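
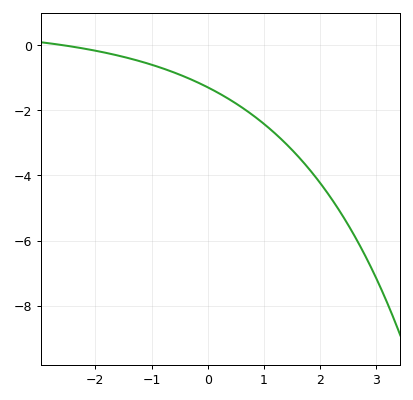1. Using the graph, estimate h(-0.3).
-1.06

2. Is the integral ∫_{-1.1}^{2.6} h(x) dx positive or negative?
negative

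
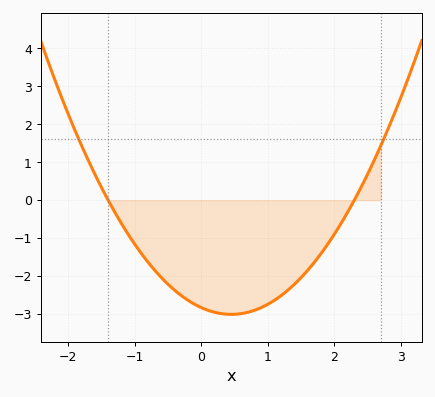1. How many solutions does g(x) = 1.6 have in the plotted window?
2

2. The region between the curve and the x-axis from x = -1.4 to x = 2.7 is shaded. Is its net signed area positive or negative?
negative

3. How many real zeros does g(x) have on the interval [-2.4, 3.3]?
2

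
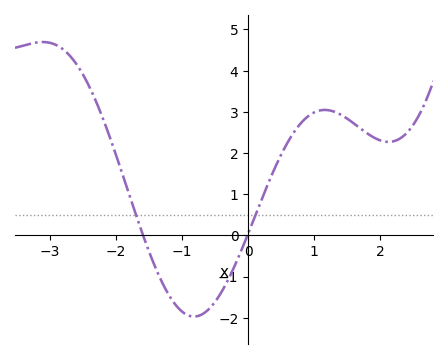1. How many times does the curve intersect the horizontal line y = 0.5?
2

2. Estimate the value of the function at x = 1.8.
2.5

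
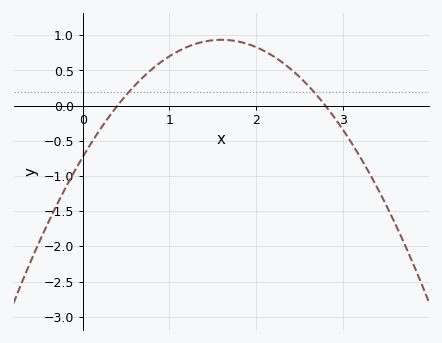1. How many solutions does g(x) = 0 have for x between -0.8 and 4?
2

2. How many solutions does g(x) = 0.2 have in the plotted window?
2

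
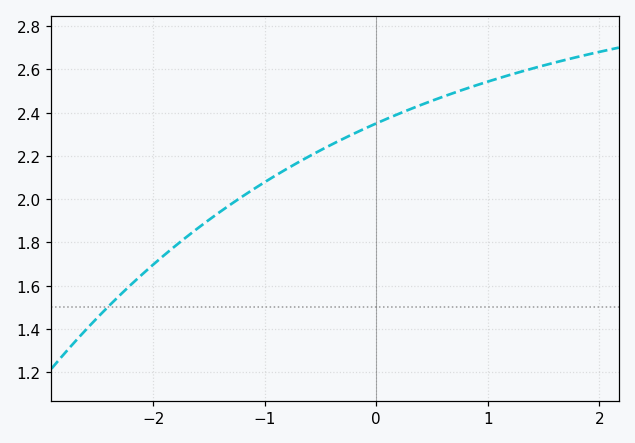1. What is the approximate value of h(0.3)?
2.41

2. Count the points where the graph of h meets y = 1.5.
1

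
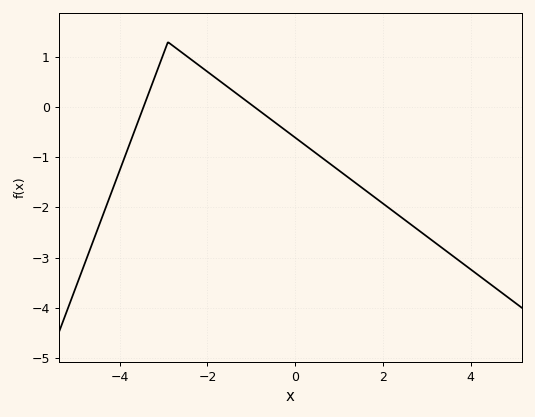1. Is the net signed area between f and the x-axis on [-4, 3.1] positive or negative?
negative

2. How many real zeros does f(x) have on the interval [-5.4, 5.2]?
2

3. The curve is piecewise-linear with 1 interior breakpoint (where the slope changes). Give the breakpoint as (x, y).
(-2.9, 1.3)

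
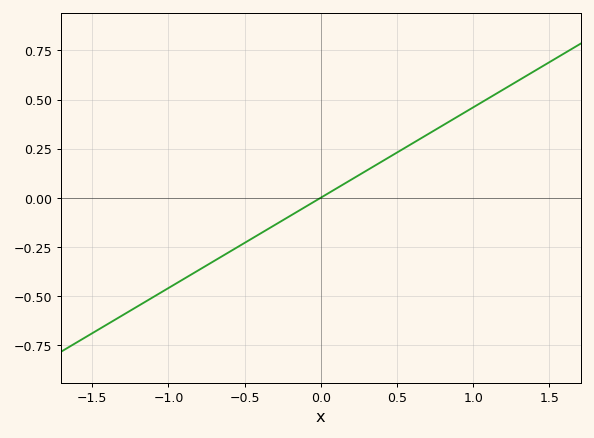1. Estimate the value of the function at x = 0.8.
0.36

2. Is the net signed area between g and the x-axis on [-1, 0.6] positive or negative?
negative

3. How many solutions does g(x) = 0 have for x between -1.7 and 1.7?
1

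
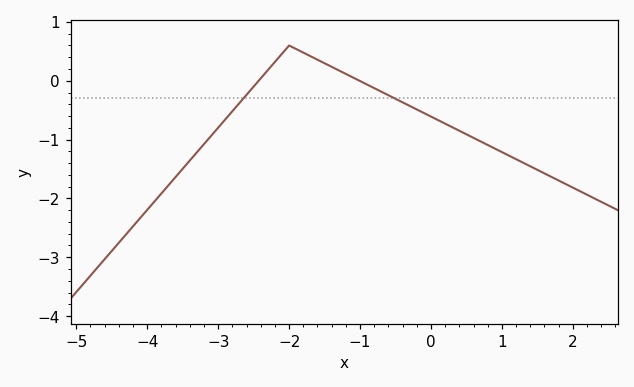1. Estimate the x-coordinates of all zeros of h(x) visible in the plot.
-2.4, -1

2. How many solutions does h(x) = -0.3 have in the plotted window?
2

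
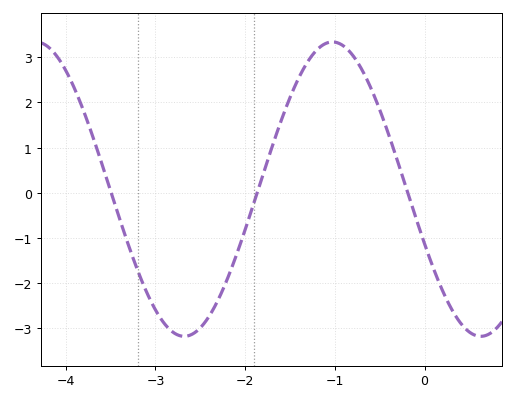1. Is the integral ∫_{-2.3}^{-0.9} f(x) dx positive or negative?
positive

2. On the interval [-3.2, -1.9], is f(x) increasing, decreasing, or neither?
neither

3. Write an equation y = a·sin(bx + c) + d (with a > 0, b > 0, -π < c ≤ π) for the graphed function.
y = 3.26sin(1.9x - 2.8) + 0.08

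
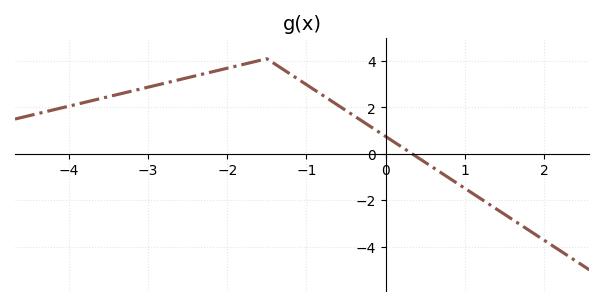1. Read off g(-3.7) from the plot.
2.4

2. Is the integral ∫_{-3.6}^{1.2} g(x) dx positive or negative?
positive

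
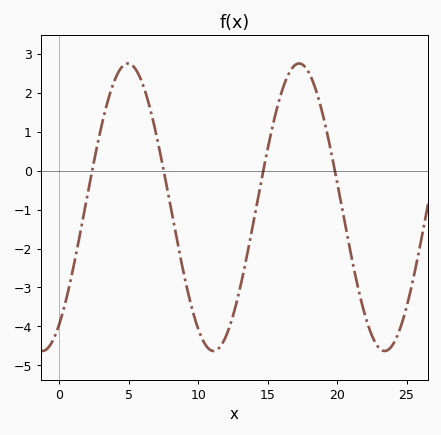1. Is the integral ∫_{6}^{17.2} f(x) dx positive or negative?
negative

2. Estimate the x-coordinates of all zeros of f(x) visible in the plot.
2.5, 7.5, 14.5, 20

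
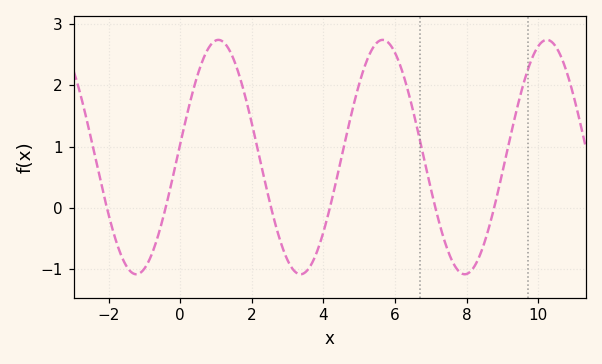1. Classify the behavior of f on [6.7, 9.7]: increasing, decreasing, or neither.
neither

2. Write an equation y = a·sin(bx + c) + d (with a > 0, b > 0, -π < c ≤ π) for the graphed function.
y = 1.91sin(1.4x + 0.11) + 0.83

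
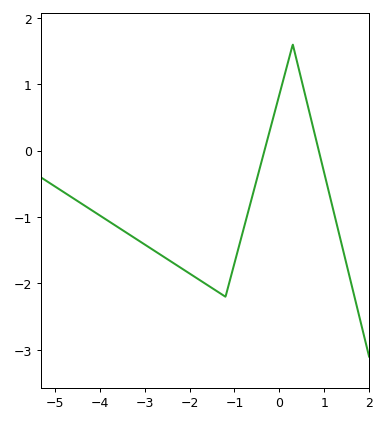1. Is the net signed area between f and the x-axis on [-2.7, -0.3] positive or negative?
negative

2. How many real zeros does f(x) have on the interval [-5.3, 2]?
2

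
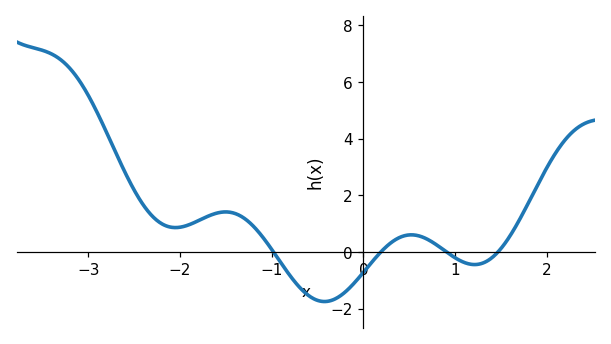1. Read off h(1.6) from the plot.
0.579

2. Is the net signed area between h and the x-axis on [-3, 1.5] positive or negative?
positive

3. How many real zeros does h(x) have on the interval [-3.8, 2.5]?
4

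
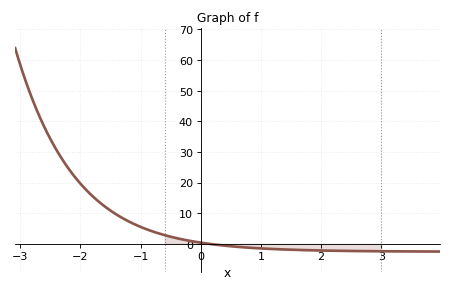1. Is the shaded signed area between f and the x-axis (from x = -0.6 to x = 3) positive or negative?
negative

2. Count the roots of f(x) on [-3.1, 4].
1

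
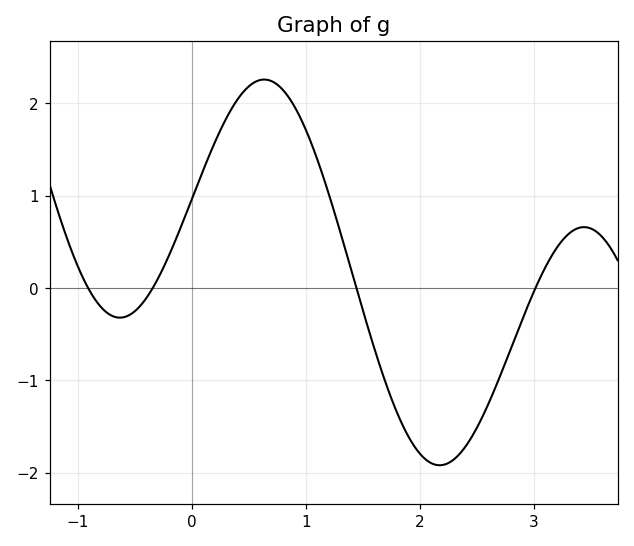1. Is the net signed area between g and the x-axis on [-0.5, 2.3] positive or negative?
positive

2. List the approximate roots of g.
-0.911, -0.345, 1.44, 3.01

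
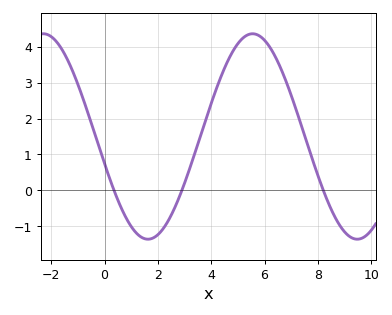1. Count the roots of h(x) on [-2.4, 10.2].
3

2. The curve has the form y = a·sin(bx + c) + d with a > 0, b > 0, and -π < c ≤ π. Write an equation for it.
y = 2.86sin(0.8x - 2.87) + 1.5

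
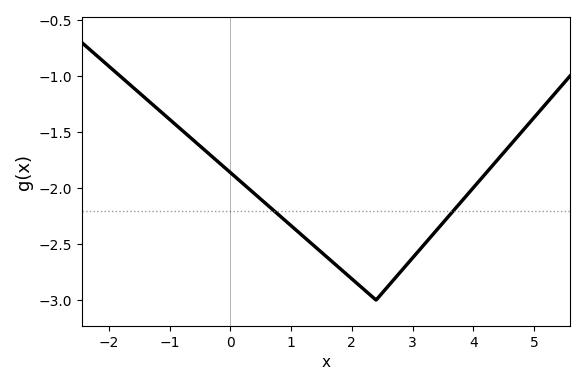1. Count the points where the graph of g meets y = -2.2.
2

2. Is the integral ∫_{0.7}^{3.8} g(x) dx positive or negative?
negative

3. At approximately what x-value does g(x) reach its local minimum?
2.4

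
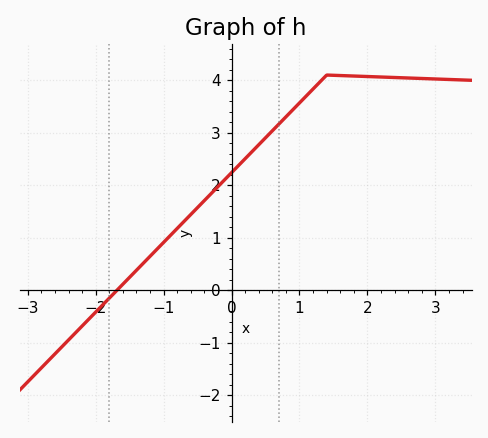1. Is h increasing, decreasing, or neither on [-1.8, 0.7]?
increasing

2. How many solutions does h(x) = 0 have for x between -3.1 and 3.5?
1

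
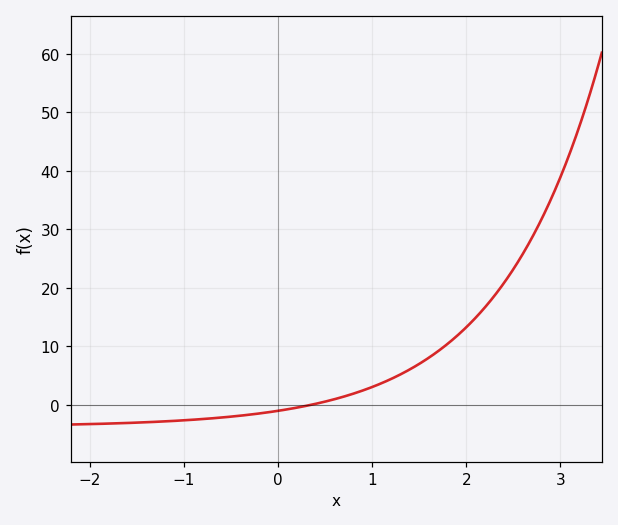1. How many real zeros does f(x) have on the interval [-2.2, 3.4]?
1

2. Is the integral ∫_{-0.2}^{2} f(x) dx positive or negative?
positive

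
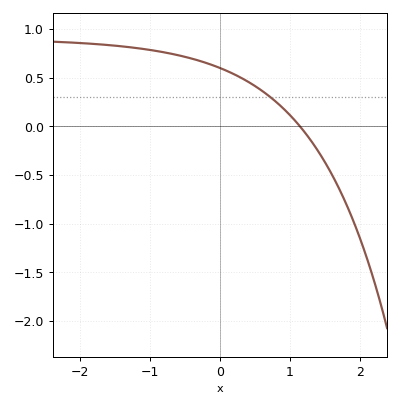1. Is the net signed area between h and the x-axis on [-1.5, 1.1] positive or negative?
positive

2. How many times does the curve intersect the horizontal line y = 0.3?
1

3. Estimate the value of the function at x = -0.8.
0.761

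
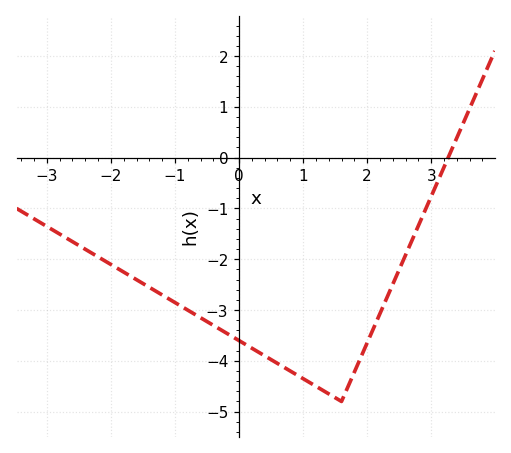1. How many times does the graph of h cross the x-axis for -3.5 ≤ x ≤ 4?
1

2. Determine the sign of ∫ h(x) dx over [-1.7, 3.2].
negative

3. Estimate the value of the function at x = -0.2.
-3.5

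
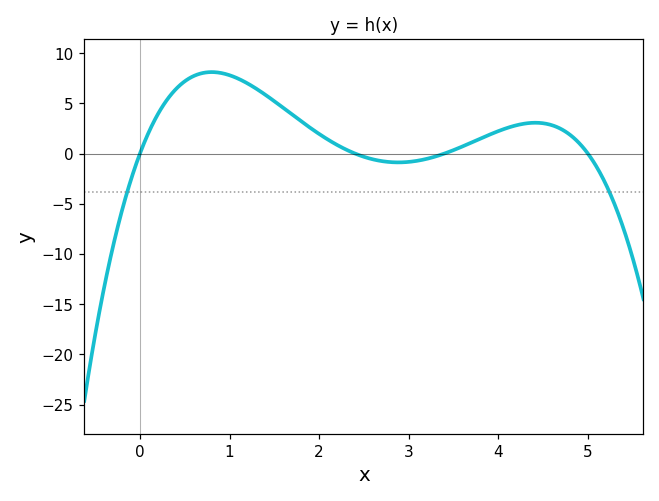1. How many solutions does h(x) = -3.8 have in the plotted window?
2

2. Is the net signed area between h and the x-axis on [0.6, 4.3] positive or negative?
positive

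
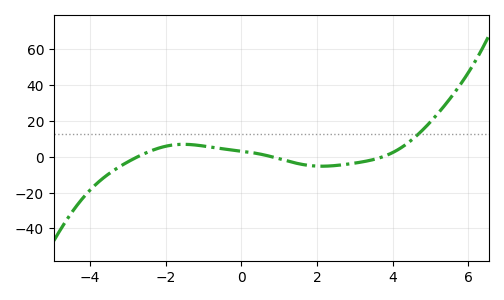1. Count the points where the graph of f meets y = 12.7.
1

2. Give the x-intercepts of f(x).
-2.8, 0.8, 3.8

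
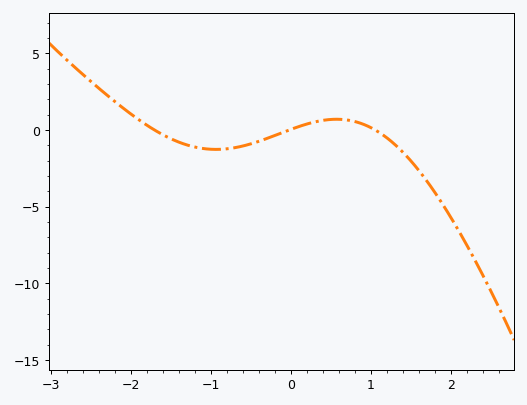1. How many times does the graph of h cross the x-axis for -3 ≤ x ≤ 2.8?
3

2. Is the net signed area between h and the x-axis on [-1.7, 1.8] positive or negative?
negative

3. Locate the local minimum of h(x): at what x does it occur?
-0.9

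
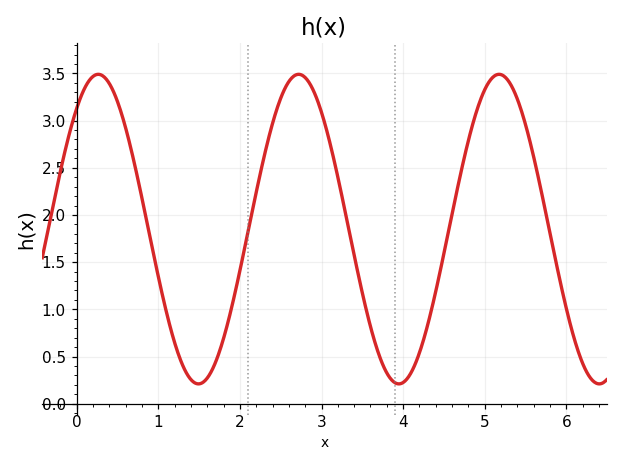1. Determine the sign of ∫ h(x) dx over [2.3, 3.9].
positive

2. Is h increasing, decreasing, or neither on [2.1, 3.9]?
neither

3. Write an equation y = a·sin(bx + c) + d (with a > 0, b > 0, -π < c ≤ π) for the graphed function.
y = 1.64sin(2.56x + 0.89) + 1.85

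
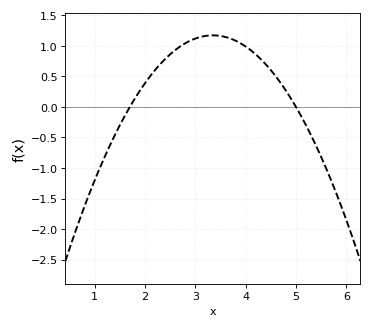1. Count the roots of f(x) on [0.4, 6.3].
2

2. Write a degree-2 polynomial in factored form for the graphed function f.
y = -0.43(x - 1.7)(x - 5)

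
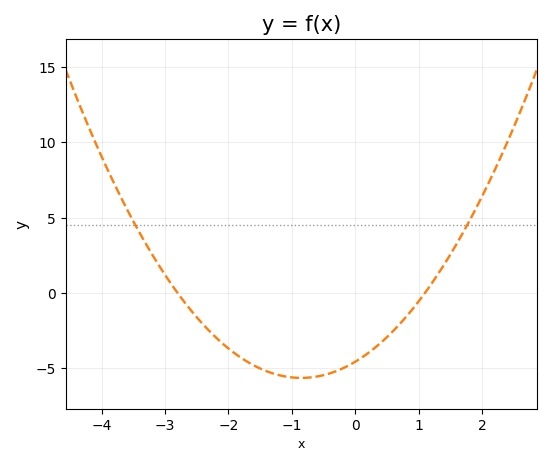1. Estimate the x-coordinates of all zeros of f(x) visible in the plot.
-2.8, 1.1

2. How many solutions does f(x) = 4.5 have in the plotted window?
2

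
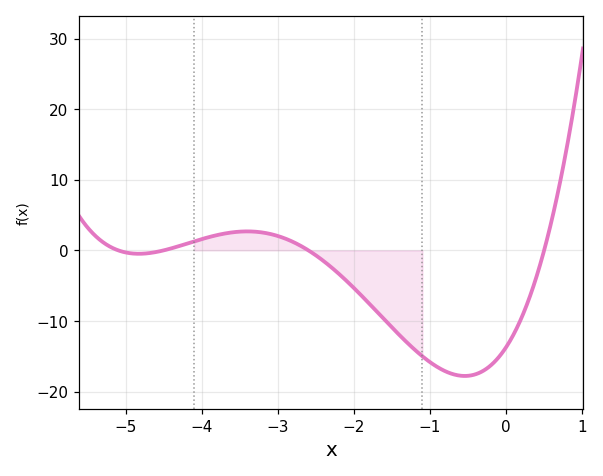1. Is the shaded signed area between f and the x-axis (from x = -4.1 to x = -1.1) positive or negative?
negative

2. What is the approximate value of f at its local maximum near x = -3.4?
2.68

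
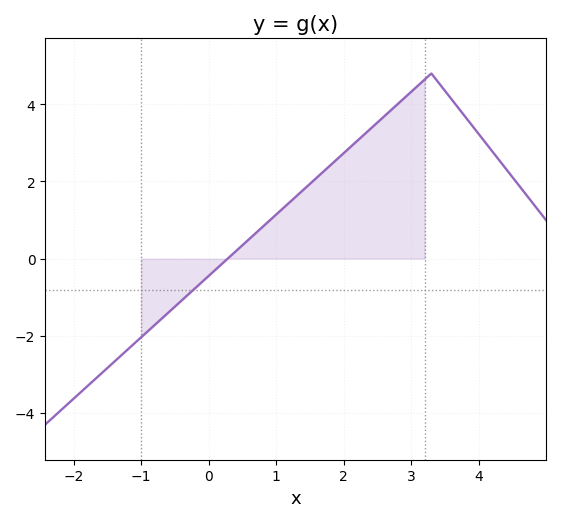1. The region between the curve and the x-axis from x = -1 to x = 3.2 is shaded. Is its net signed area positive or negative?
positive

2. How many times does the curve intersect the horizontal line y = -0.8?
1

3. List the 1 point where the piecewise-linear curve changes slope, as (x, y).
(3.3, 4.8)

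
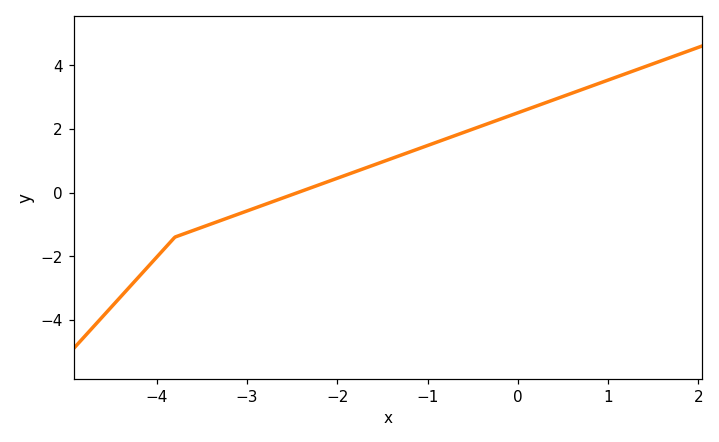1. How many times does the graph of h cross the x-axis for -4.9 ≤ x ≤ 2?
1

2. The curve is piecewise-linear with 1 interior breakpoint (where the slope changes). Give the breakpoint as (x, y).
(-3.8, -1.4)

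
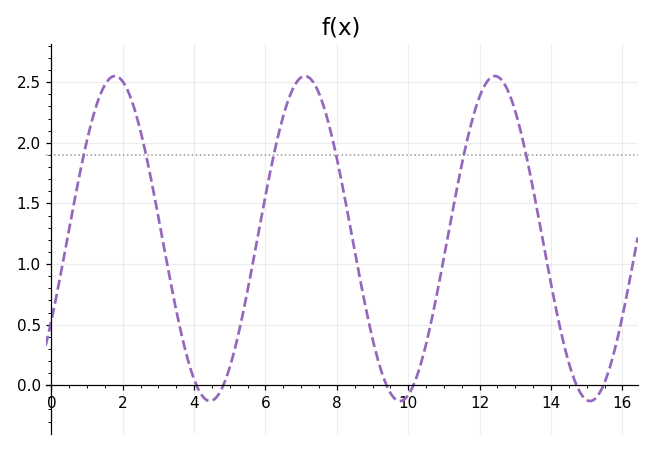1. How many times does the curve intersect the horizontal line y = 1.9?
6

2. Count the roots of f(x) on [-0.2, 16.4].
6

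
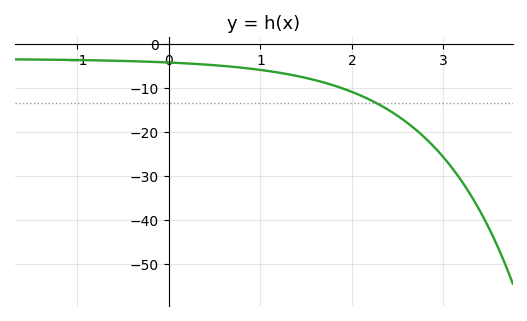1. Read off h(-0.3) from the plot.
-3.99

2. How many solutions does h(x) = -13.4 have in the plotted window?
1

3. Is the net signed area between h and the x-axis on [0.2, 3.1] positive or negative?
negative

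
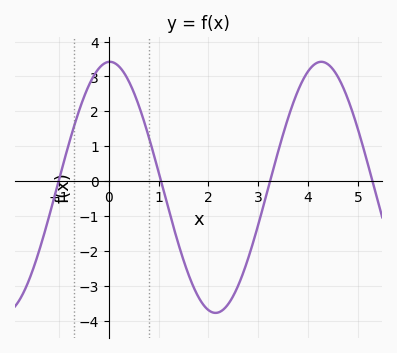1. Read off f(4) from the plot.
3.1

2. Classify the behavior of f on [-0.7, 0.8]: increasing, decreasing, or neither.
neither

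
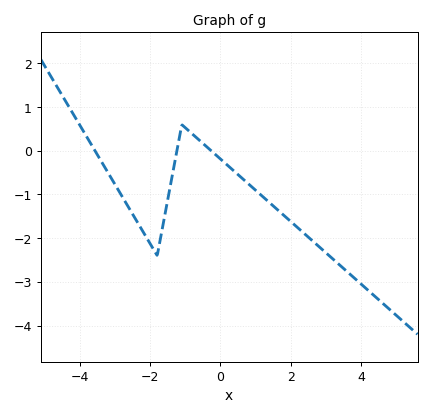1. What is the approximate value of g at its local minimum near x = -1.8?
-2.4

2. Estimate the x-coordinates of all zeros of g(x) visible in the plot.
-3.6, -1.2, -0.2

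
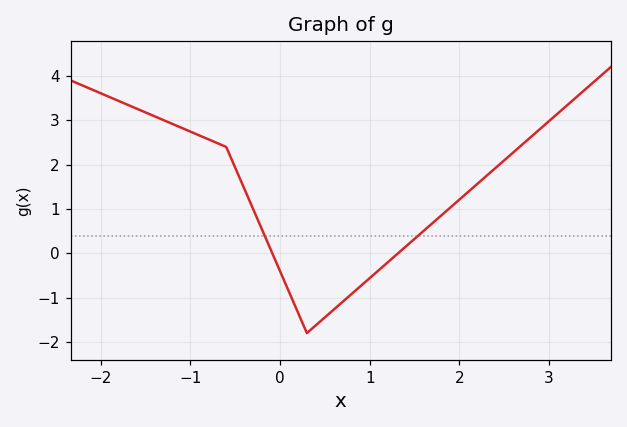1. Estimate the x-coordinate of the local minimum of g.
0.301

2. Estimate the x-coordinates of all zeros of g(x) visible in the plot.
-0.086, 1.32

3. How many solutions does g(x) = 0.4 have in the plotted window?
2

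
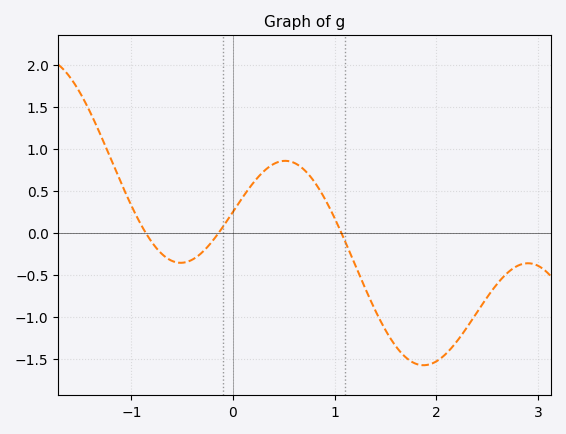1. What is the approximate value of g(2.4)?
-0.95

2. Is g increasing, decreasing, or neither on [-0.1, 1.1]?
neither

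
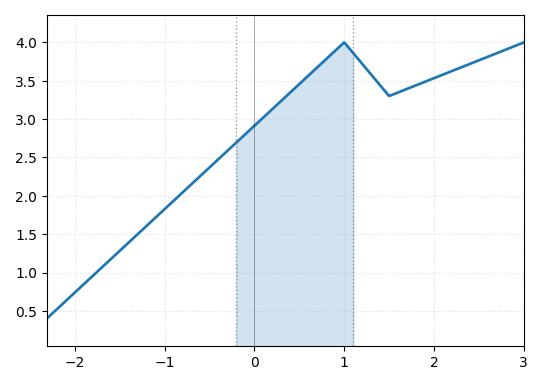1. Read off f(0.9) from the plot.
3.89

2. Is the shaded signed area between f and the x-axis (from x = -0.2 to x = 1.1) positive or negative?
positive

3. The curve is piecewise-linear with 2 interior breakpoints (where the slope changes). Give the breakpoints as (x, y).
(1, 4); (1.5, 3.3)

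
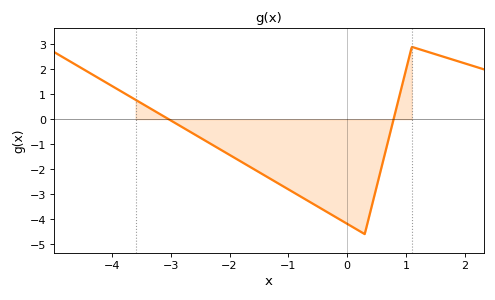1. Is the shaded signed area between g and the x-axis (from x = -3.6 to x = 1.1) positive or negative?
negative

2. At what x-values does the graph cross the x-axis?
-3, 0.8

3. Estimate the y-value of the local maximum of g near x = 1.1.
2.9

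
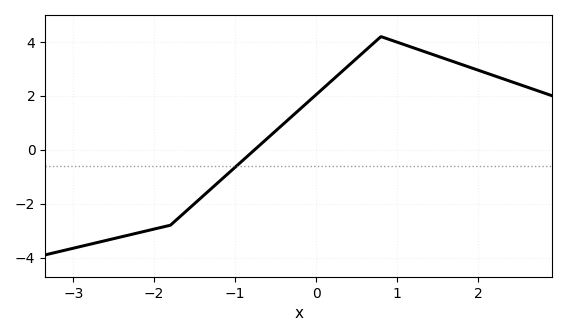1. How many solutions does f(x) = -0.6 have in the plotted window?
1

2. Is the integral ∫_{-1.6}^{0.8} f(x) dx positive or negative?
positive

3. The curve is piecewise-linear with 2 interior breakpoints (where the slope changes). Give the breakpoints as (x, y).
(-1.8, -2.8); (0.8, 4.2)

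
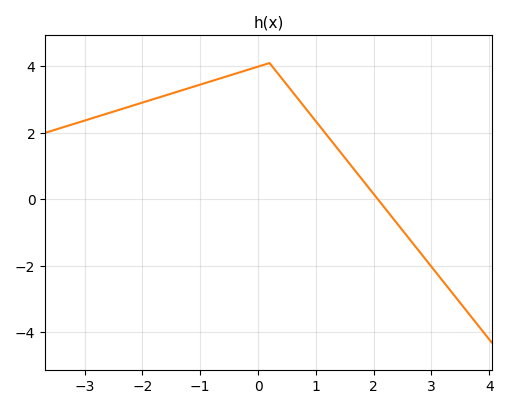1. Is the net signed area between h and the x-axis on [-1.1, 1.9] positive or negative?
positive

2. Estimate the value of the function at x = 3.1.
-2.24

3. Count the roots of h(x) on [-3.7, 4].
1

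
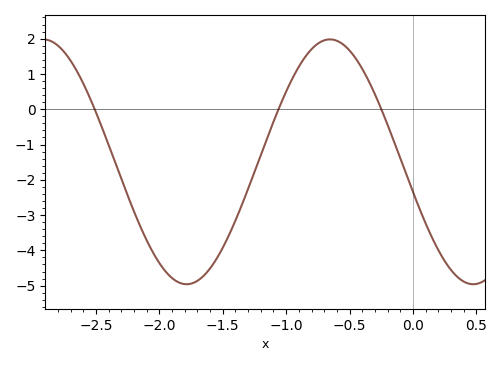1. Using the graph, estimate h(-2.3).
-2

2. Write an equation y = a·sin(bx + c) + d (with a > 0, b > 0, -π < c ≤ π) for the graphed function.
y = 3.47sin(2.8x - 2.9) - 1.49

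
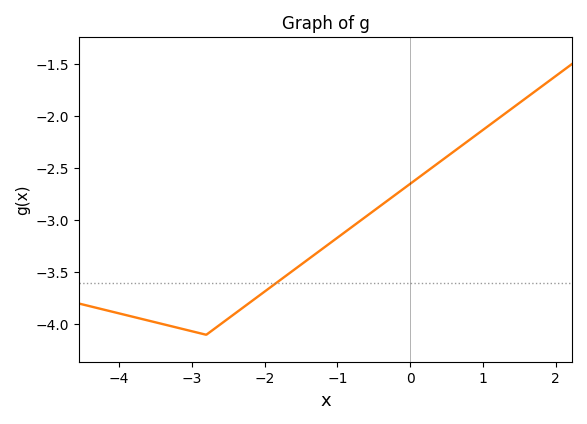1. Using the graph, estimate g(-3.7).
-3.95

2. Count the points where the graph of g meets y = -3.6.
1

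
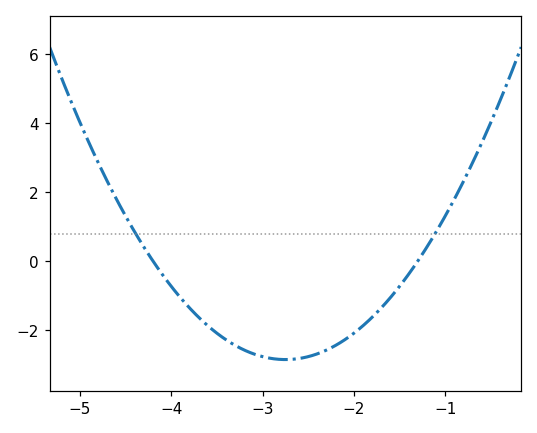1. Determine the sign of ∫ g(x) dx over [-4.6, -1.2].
negative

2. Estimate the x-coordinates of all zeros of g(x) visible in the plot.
-4.2, -1.3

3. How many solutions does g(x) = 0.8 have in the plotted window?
2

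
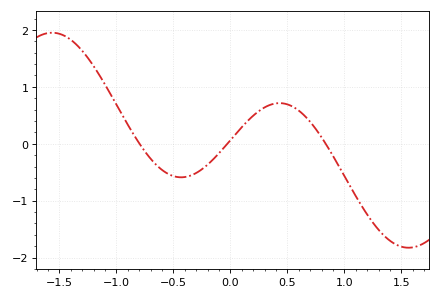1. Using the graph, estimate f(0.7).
0.385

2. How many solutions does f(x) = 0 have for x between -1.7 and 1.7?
3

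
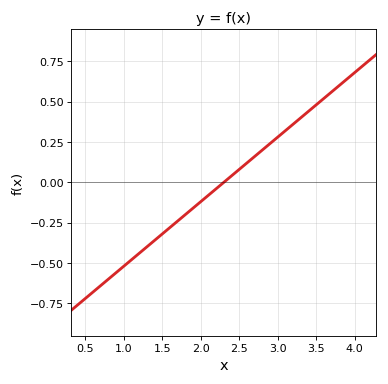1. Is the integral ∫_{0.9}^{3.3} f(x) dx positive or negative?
negative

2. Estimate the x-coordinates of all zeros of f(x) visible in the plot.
2.3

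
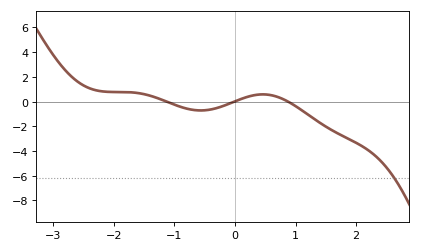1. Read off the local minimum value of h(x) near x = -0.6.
-0.718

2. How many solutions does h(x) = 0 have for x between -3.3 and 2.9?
3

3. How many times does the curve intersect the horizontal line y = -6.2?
1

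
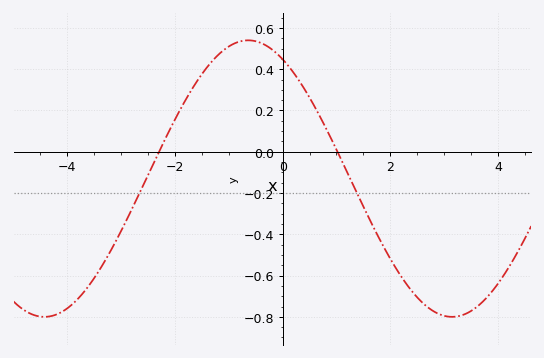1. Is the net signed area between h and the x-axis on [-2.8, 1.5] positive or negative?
positive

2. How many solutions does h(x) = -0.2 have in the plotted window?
2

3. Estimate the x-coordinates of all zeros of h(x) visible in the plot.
-2.2, 1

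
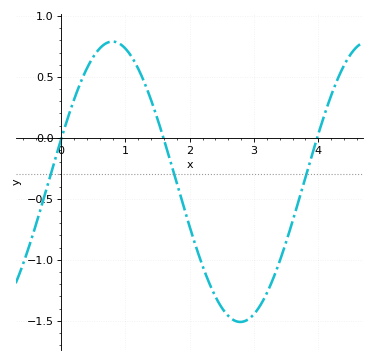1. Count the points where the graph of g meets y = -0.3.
3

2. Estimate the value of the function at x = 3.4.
-1.01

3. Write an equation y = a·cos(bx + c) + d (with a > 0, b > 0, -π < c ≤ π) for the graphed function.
y = 1.15cos(1.58x - 1.26) - 0.36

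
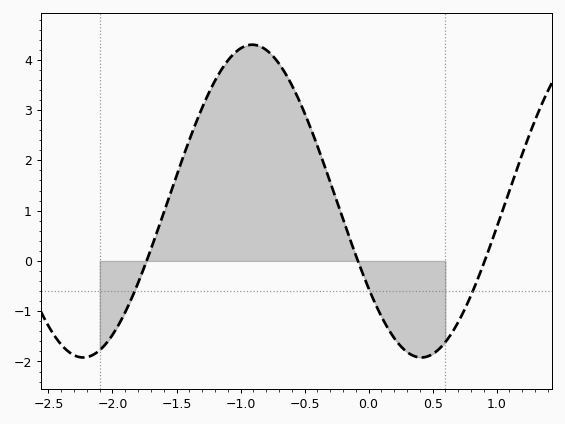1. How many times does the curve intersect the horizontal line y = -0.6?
3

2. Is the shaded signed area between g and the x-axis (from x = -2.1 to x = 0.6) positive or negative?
positive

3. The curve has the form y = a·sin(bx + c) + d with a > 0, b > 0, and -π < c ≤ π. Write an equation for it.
y = 3.11sin(2.4x - 2.5) + 1.19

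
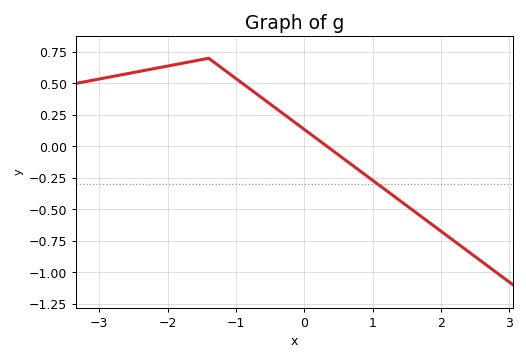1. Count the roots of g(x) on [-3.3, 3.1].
1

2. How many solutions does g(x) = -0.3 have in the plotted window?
1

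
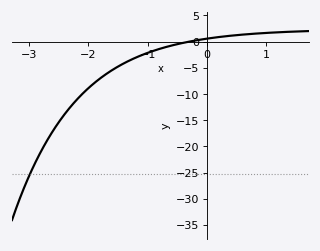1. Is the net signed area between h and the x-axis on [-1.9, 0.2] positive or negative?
negative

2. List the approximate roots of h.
-0.293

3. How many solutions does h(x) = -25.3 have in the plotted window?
1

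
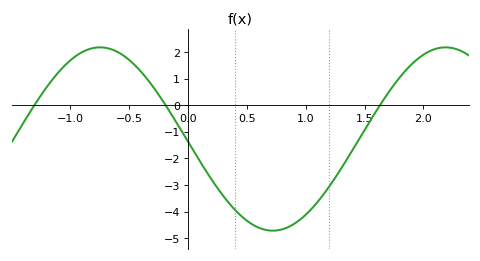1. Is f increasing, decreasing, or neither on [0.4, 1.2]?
neither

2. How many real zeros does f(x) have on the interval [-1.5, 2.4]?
3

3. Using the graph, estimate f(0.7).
-4.71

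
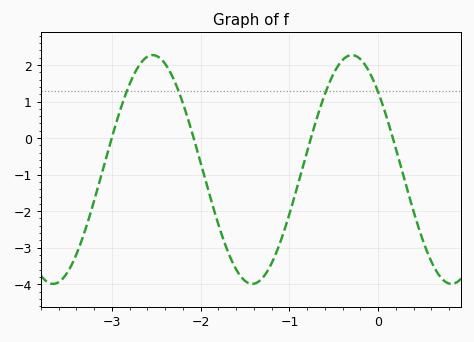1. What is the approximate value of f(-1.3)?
-3.8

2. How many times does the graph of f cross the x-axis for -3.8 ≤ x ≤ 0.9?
4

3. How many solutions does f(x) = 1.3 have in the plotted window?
4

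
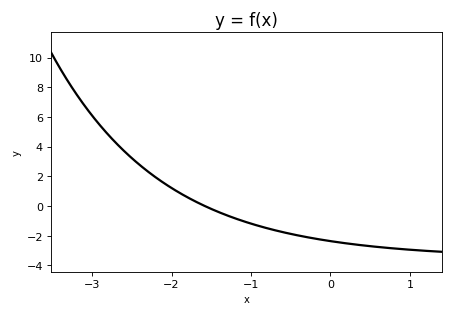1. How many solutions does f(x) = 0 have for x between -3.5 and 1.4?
1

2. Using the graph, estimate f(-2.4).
2.77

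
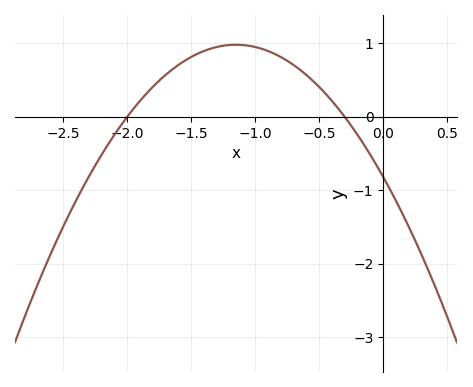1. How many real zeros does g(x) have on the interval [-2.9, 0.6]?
2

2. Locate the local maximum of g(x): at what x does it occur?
-1.15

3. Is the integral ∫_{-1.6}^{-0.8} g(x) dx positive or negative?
positive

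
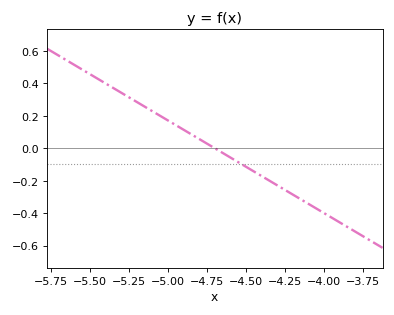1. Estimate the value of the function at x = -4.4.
-0.171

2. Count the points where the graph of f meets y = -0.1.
1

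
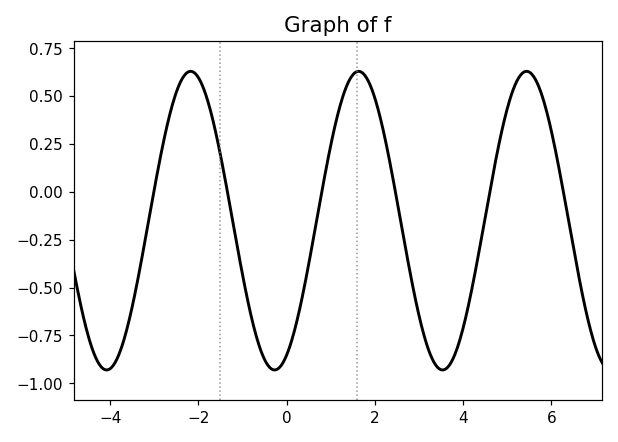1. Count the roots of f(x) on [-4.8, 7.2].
6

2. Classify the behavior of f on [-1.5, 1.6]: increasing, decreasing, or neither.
neither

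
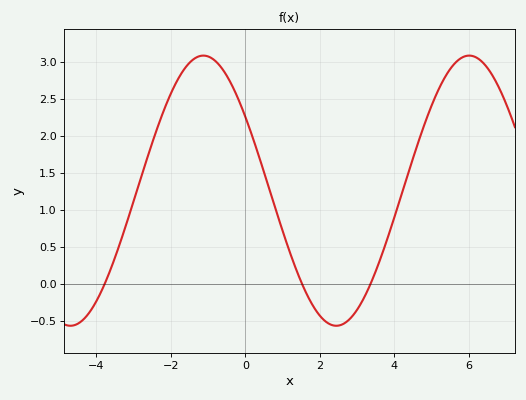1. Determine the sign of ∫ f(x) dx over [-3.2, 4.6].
positive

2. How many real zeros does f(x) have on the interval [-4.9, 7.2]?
3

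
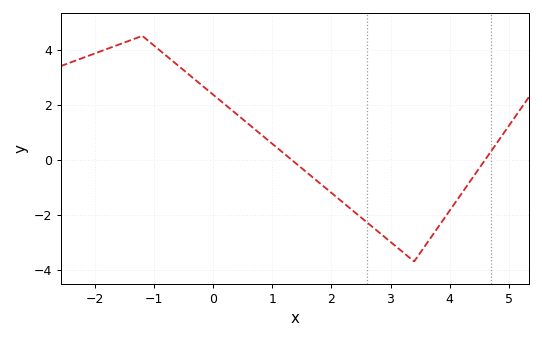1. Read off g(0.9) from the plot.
0.8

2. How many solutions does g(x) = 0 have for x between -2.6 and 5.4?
2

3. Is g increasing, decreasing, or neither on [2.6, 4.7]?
neither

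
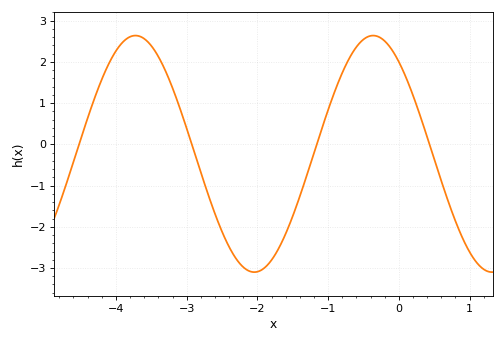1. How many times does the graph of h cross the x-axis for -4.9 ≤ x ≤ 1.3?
4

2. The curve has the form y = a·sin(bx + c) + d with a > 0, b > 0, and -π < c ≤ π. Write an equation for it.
y = 2.87sin(1.87x + 2.25) - 0.23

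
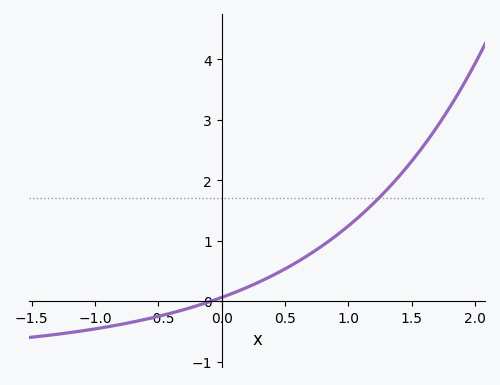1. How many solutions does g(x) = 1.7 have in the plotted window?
1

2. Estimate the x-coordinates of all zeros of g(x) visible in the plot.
-0.081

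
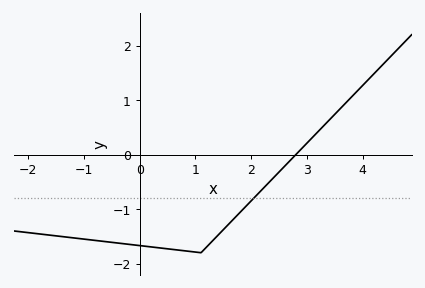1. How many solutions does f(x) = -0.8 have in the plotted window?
1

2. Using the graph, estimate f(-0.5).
-1.61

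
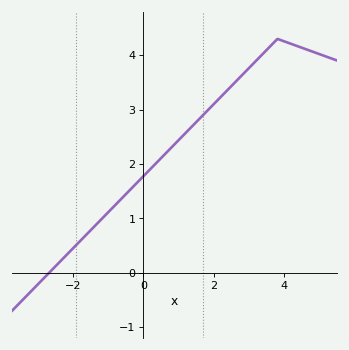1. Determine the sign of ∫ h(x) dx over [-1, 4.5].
positive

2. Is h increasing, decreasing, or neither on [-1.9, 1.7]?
increasing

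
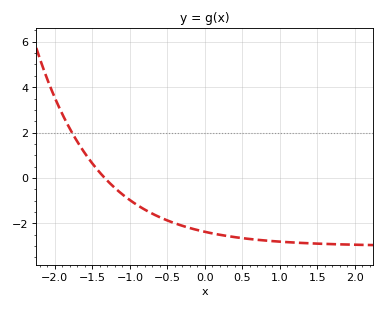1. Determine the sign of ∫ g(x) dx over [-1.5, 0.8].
negative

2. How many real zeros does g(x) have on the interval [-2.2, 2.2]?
1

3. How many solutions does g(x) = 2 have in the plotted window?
1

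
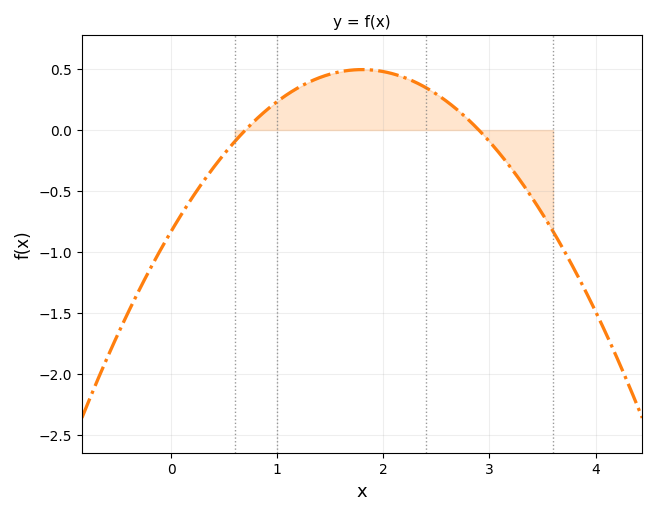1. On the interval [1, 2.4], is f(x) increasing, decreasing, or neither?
neither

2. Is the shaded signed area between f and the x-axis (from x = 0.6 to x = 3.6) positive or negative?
positive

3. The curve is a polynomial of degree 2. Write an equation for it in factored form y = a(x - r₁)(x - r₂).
y = -0.41(x - 0.7)(x - 2.9)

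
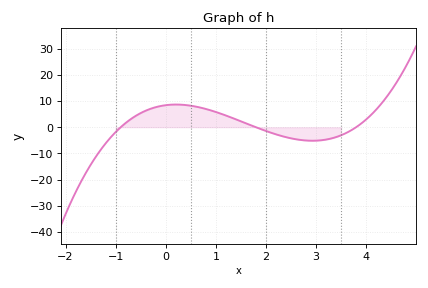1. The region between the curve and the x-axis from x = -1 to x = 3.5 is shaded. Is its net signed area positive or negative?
positive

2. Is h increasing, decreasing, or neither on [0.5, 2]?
decreasing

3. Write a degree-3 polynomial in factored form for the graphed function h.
y = 1.37(x + 0.9)(x - 1.8)(x - 3.8)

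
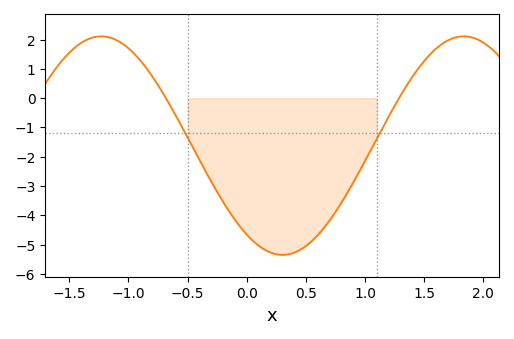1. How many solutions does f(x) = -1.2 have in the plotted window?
2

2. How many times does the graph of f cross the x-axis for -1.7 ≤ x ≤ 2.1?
2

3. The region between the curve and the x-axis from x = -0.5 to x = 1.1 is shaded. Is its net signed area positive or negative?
negative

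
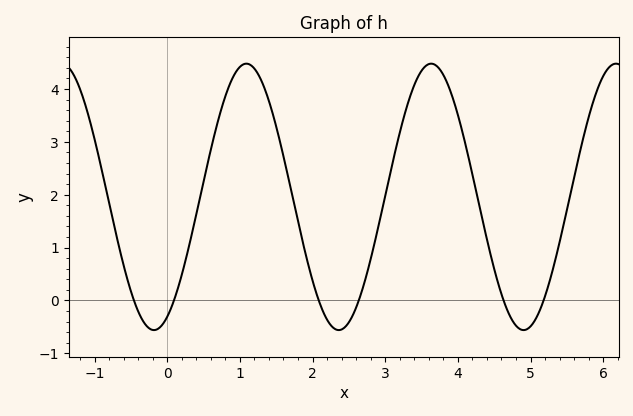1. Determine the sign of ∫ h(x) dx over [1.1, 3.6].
positive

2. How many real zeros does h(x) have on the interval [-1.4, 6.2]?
6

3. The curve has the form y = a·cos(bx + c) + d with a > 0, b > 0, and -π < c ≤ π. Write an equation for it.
y = 2.52cos(2.5x - 2.7) + 1.96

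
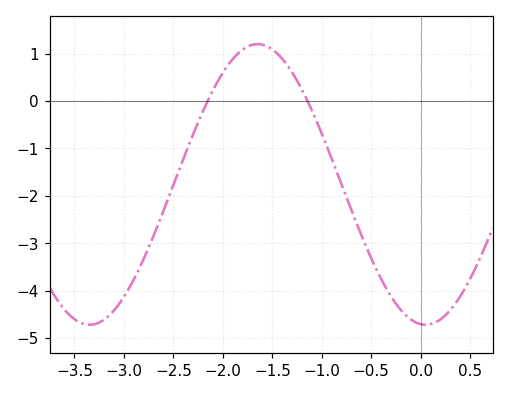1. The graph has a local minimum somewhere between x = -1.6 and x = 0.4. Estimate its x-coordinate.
0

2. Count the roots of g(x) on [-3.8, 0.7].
2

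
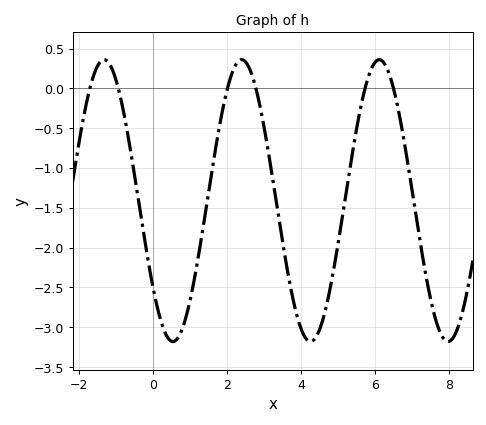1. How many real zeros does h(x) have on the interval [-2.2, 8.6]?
6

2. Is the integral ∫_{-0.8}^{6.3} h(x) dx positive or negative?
negative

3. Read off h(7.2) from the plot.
-1.9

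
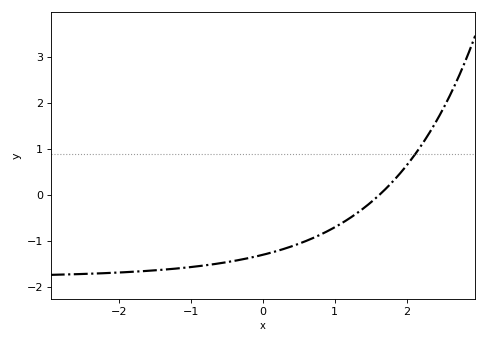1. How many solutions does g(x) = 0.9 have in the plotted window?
1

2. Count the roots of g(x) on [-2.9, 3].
1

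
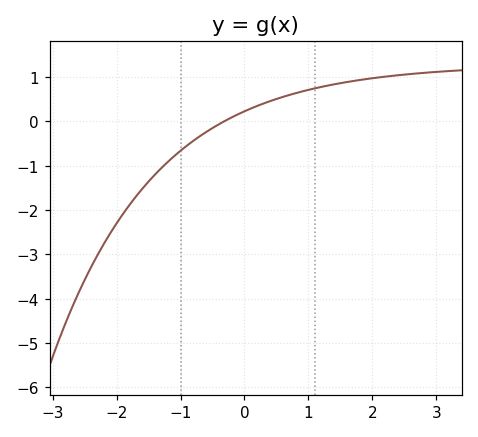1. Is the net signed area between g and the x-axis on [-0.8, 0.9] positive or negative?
positive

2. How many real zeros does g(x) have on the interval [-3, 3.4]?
1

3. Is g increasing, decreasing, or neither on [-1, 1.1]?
increasing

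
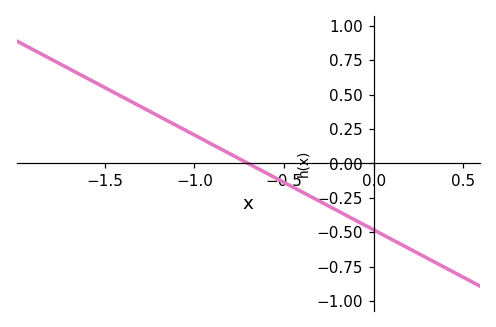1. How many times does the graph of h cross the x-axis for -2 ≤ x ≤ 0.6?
1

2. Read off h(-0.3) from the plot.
-0.276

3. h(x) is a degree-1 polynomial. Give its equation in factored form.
y = -0.69(x + 0.7)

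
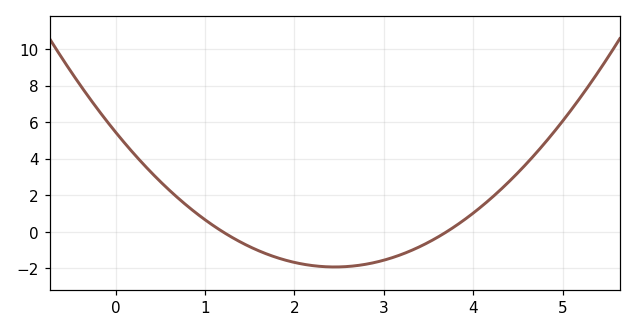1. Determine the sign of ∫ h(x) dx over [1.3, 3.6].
negative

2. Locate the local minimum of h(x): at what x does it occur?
2.45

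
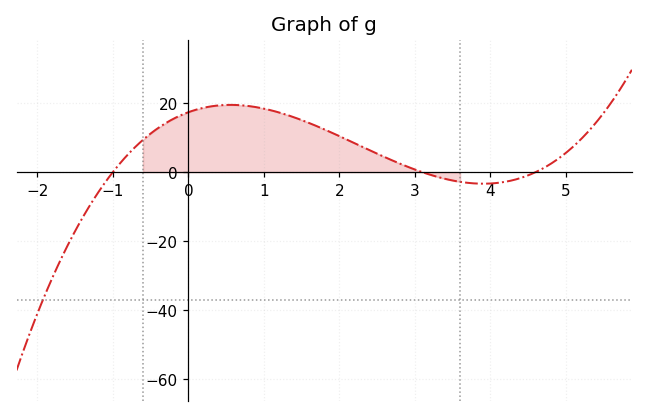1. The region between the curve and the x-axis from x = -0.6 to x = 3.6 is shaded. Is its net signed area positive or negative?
positive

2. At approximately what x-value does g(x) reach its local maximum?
0.561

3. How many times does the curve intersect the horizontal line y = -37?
1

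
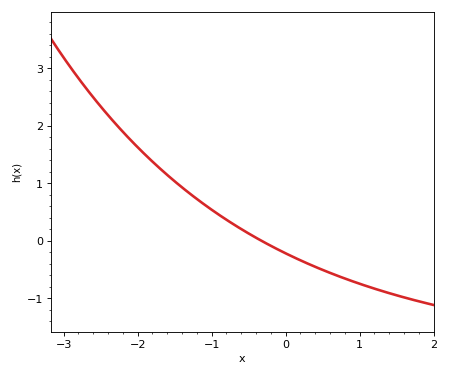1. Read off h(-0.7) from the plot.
0.3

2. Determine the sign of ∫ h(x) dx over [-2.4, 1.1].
positive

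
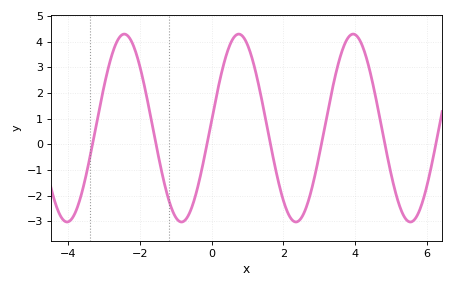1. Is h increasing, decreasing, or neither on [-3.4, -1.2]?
neither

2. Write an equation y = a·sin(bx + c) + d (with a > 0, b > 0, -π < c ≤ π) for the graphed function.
y = 3.66sin(2x + 0.08) + 0.63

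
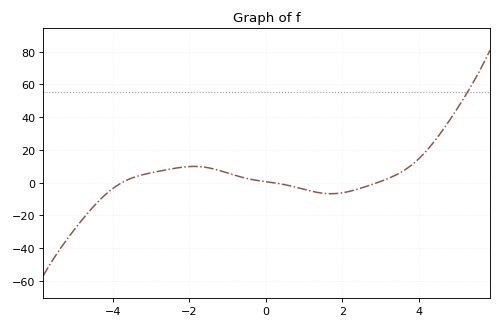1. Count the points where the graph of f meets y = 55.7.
1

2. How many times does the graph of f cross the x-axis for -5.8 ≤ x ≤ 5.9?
3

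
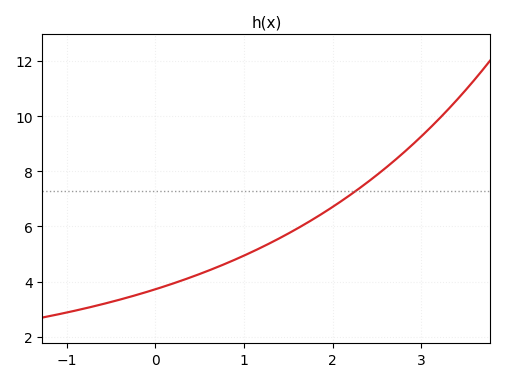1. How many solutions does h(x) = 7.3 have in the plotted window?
1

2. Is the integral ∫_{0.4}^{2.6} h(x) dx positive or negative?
positive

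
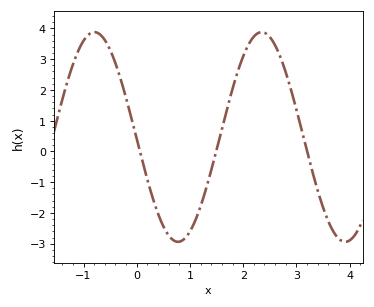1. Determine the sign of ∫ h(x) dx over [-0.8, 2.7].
positive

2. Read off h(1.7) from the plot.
1.41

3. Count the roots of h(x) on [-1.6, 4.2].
3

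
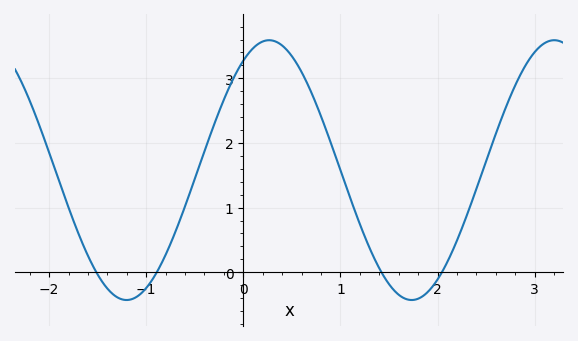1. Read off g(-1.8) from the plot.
1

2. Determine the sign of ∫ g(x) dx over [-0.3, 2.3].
positive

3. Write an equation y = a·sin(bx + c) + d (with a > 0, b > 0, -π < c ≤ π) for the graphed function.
y = 2.01sin(2.1x + 1) + 1.58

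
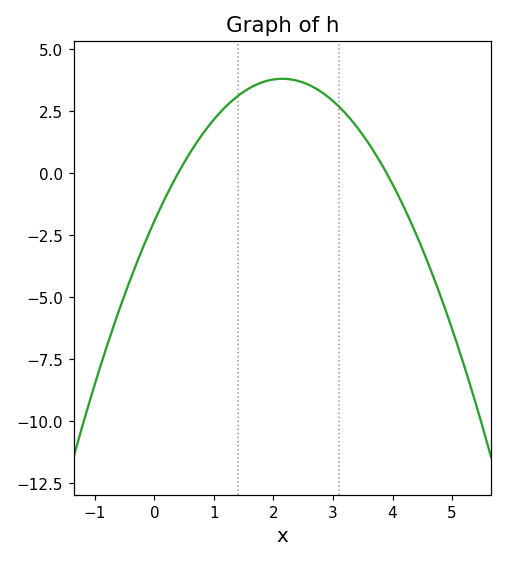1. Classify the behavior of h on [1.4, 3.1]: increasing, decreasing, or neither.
neither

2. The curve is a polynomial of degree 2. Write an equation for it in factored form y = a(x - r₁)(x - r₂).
y = -1.24(x - 0.4)(x - 3.9)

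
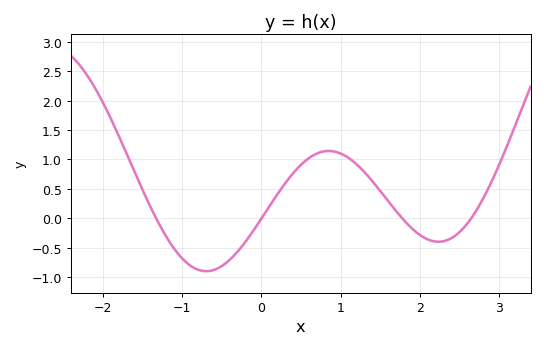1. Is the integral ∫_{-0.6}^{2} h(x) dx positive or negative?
positive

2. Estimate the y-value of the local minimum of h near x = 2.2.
-0.396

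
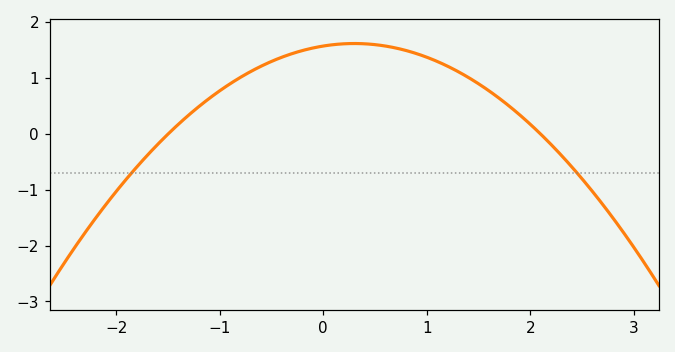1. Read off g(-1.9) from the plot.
-0.8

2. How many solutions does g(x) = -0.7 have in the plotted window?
2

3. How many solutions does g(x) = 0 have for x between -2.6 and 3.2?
2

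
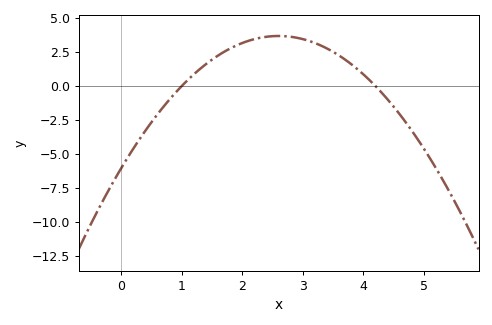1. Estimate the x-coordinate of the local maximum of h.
2.6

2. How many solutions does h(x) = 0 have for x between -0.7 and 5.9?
2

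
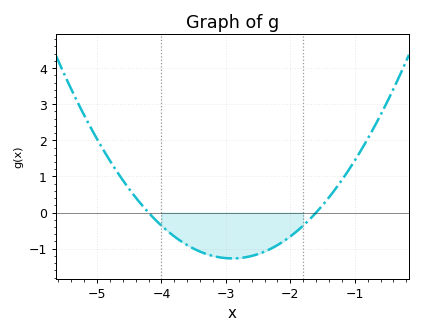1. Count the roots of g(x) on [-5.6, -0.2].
2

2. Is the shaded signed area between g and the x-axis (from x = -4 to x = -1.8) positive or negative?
negative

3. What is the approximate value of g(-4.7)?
1.2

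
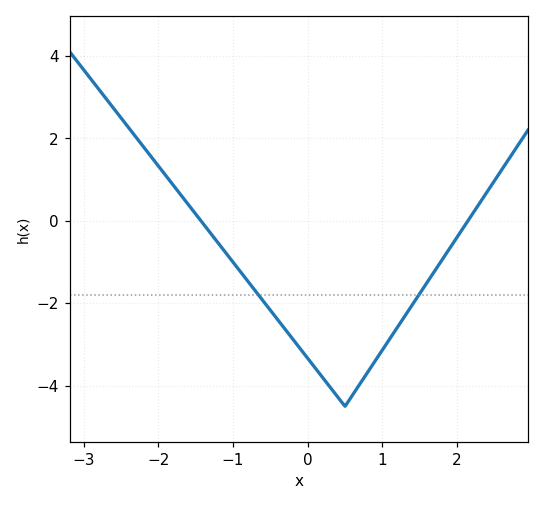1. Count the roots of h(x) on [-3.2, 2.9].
2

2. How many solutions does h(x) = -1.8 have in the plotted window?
2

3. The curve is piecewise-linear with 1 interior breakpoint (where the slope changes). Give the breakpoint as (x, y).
(0.5, -4.5)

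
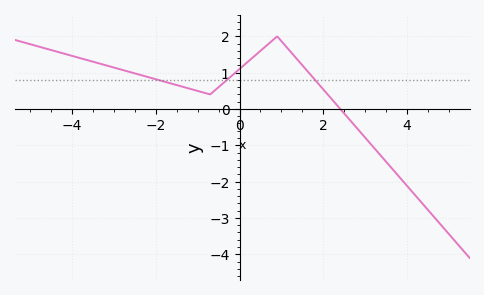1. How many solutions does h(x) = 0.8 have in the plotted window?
3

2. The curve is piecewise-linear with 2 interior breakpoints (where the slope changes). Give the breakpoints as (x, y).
(-0.7, 0.4); (0.9, 2)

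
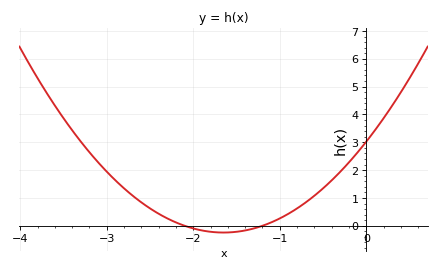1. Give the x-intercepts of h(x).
-2.1, -1.2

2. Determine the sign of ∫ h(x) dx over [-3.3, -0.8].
positive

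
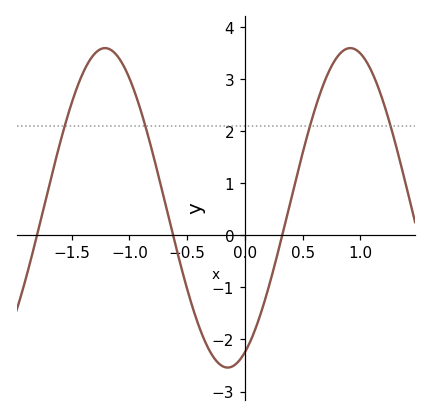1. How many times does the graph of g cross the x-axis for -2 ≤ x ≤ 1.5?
3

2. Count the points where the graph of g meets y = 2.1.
4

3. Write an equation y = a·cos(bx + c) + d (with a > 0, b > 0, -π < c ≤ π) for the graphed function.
y = 3.07cos(3x - 2.7) + 0.53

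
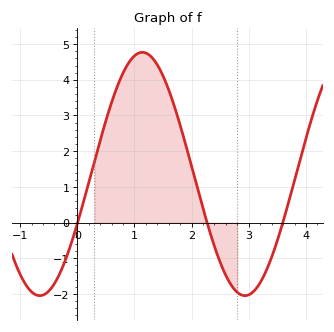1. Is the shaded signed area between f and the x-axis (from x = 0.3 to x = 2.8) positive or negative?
positive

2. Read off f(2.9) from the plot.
-2.04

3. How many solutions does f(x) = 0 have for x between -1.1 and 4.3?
3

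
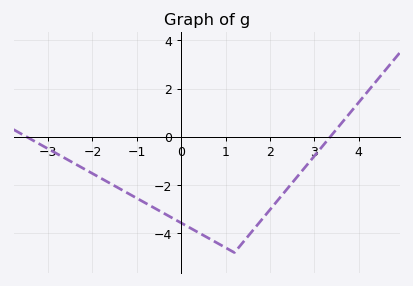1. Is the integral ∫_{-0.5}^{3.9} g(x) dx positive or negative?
negative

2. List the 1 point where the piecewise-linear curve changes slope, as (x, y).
(1.2, -4.8)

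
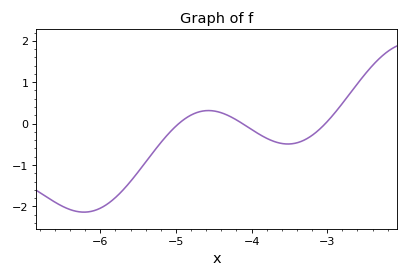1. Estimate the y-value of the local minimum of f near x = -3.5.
-0.492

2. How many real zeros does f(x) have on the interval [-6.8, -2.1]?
3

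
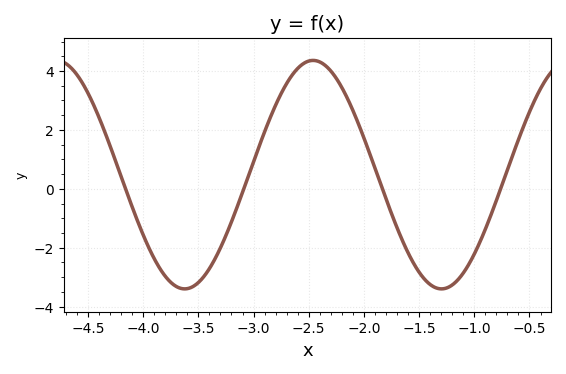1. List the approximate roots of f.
-4.16, -3.09, -1.83, -0.761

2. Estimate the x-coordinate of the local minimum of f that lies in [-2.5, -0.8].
-1.3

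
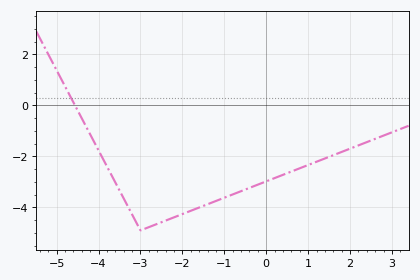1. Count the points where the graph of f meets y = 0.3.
1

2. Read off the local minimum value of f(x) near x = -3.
-4.9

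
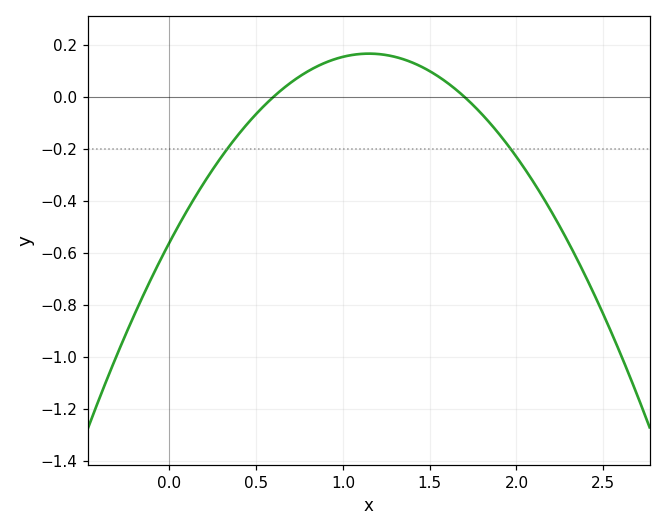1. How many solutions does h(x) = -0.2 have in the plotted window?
2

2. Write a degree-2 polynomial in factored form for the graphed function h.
y = -0.55(x - 0.6)(x - 1.7)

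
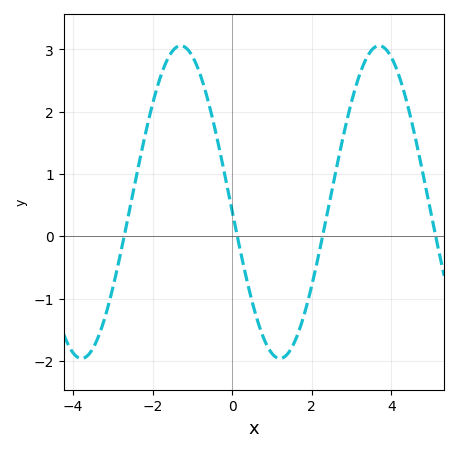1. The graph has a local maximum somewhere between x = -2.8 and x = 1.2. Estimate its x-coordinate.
-1.2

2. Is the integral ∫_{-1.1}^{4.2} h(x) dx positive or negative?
positive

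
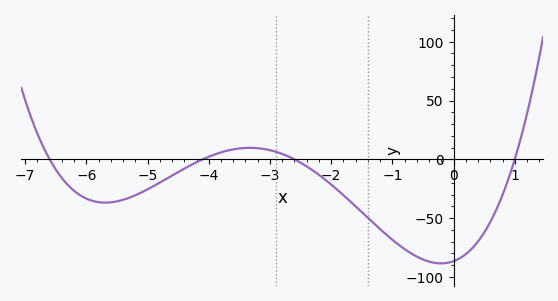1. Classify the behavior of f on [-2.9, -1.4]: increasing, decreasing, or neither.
decreasing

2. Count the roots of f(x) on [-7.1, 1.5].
4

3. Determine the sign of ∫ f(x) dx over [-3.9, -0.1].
negative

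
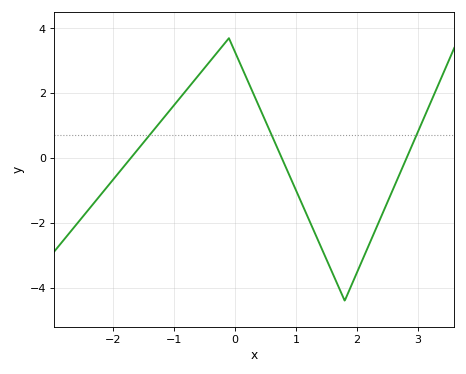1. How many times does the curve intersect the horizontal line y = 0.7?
3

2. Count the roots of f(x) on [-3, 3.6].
3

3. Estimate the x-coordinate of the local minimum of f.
1.8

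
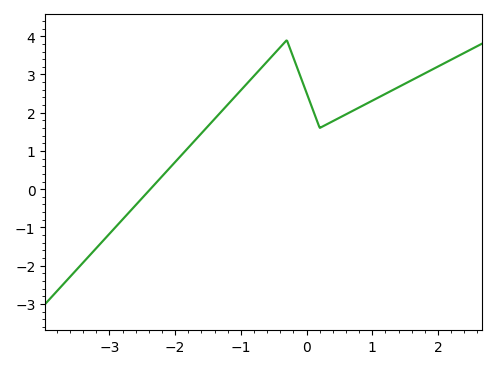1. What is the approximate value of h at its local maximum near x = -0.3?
3.9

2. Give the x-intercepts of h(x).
-2.38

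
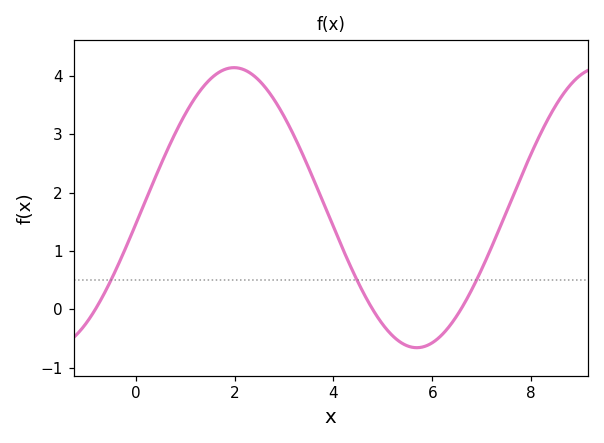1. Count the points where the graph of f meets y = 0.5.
3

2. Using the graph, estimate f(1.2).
3.62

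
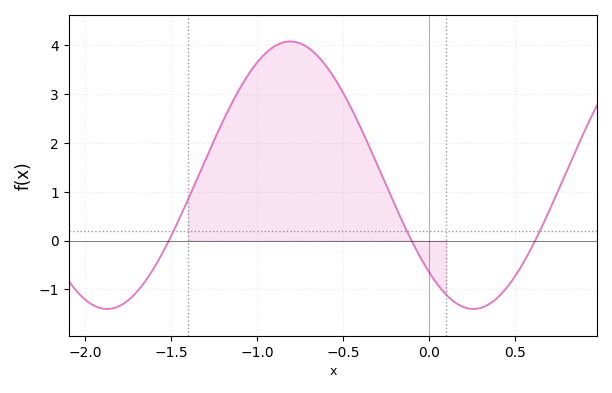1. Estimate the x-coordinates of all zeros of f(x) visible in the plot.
-1.51, -0.101, 0.617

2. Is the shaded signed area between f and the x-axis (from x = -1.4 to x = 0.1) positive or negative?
positive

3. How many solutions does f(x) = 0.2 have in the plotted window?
3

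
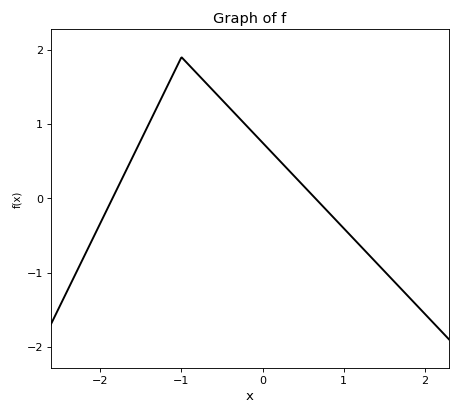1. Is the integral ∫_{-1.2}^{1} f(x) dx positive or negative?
positive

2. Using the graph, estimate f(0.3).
0.4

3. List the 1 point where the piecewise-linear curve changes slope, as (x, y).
(-1, 1.9)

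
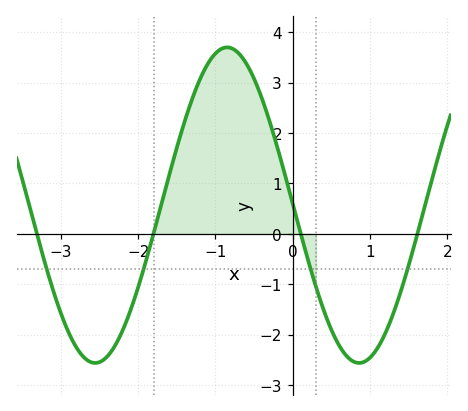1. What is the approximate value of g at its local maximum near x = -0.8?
3.7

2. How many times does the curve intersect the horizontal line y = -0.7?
4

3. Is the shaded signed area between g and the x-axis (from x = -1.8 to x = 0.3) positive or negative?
positive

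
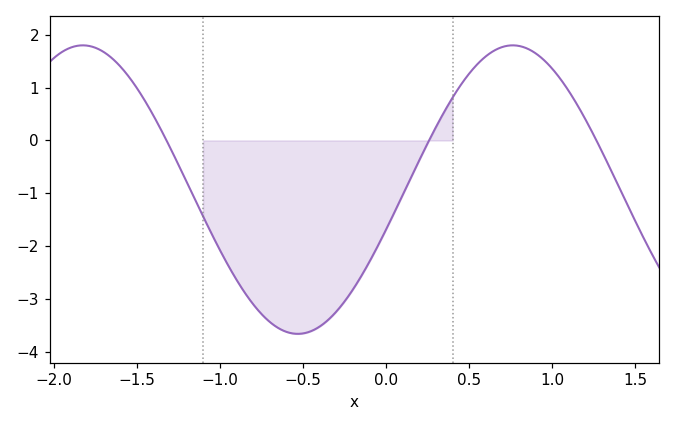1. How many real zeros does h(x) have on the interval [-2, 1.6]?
3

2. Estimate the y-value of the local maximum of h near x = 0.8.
1.8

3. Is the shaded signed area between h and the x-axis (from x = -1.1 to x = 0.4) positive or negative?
negative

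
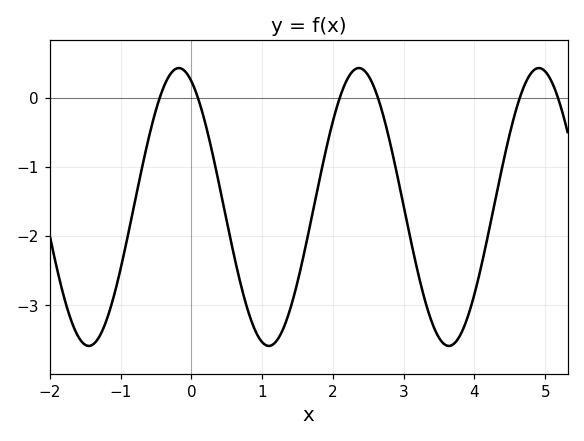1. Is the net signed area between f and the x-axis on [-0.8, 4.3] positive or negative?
negative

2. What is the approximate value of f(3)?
-1.6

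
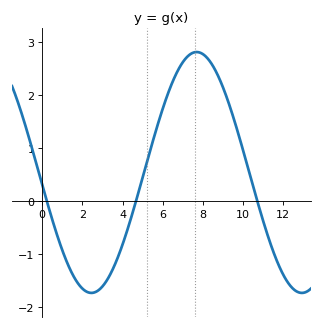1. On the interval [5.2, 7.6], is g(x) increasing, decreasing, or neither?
increasing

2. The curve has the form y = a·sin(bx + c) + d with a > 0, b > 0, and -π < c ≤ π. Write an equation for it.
y = 2.27sin(0.6x - 3) + 0.54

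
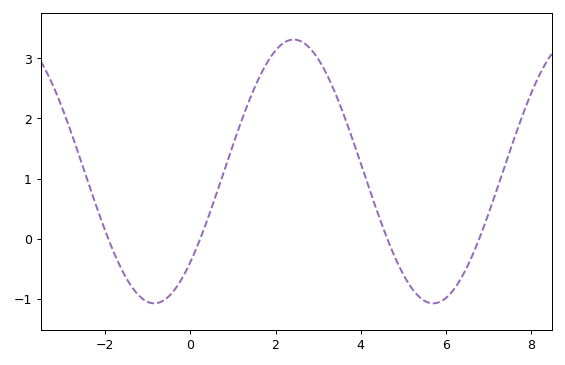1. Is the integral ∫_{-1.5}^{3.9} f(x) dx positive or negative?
positive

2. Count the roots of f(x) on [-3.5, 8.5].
4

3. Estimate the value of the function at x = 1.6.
2.65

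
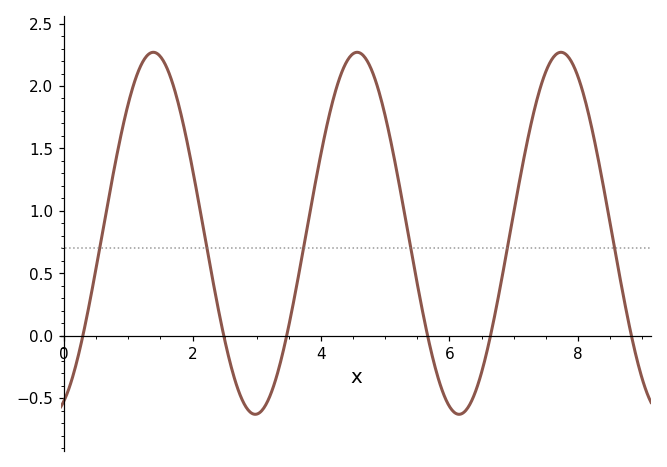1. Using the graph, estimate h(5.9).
-0.45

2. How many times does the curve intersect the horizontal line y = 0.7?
6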